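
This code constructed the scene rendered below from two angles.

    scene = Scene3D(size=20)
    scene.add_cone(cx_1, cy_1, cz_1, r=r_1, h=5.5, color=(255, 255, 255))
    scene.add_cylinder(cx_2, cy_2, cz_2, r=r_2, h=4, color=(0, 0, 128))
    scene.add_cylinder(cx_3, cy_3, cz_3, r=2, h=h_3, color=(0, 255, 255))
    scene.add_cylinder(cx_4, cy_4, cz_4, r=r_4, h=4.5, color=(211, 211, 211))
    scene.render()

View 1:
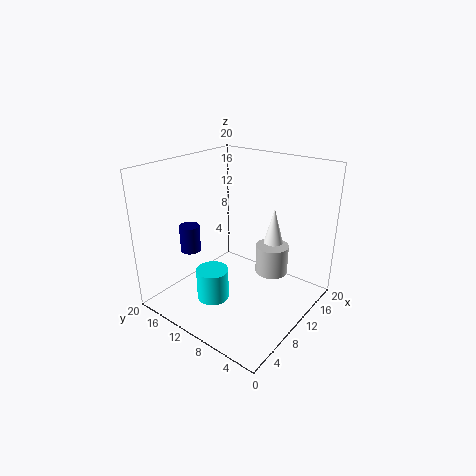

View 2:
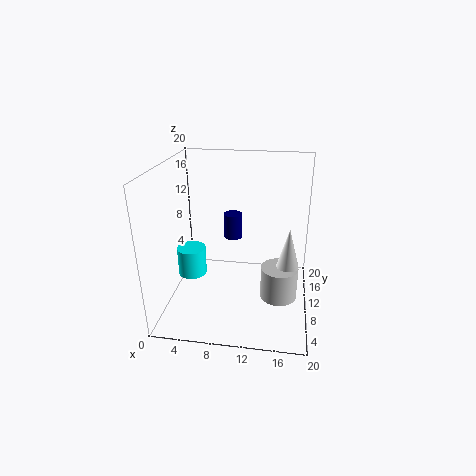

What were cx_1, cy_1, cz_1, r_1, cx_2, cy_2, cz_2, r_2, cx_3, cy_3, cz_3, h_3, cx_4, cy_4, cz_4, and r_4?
cx_1 = 17
cy_1 = 8.5
cz_1 = 7
r_1 = 1.5
cx_2 = 8
cy_2 = 17.5
cz_2 = 6.5
r_2 = 1.5
cx_3 = 3.5
cy_3 = 9
cz_3 = 4.5
h_3 = 4
cx_4 = 16
cy_4 = 8
cz_4 = 2.5
r_4 = 2.5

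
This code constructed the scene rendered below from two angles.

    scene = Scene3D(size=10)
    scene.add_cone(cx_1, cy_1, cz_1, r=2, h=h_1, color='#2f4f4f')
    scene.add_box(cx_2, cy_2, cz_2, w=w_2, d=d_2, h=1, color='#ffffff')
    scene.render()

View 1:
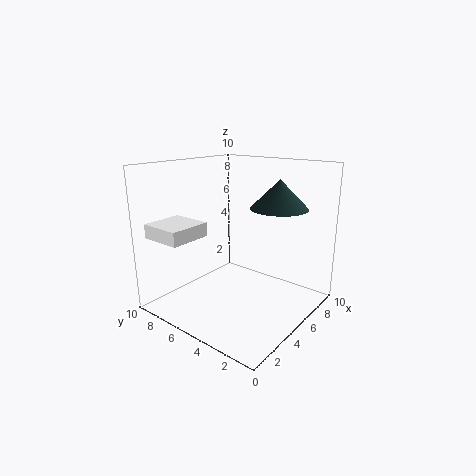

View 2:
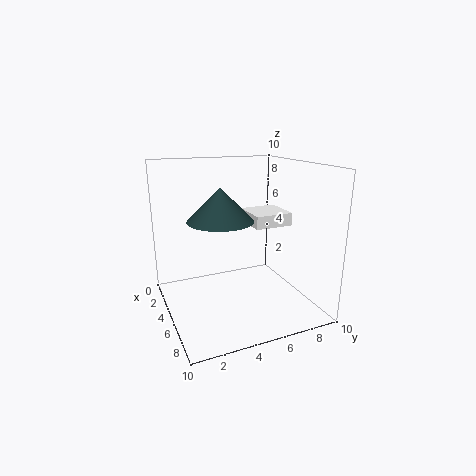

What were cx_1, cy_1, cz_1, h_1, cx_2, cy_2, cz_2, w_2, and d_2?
cx_1 = 7
cy_1 = 3
cz_1 = 7
h_1 = 2
cx_2 = 1
cy_2 = 7
cz_2 = 5
w_2 = 3
d_2 = 3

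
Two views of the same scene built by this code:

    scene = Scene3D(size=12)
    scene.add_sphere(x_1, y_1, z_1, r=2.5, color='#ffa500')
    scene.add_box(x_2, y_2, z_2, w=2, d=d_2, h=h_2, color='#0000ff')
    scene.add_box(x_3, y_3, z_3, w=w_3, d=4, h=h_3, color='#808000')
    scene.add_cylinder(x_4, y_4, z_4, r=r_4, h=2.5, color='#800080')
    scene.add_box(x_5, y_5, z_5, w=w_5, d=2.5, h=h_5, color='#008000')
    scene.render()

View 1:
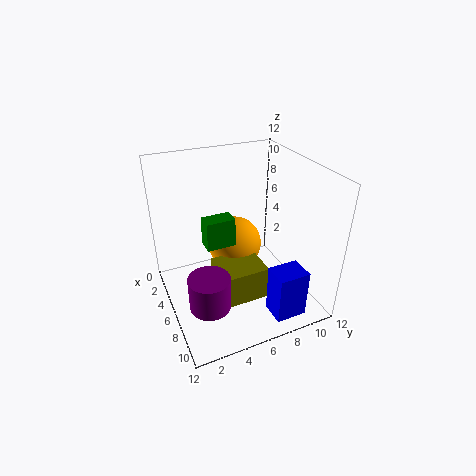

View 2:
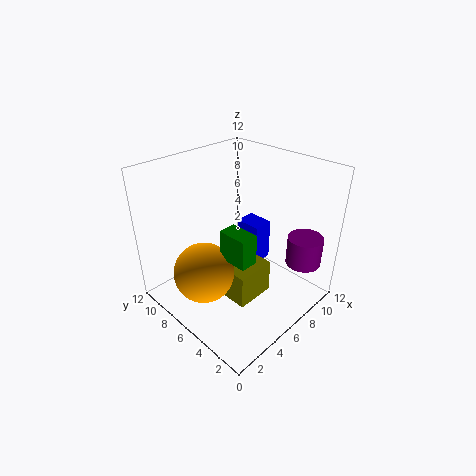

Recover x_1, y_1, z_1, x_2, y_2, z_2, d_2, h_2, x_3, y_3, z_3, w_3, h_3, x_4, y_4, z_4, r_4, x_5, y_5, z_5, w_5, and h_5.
x_1 = 3; y_1 = 7; z_1 = 3.5; x_2 = 9.5; y_2 = 7; z_2 = 1; d_2 = 2.5; h_2 = 4; x_3 = 4.5; y_3 = 4; z_3 = 0.5; w_3 = 3.5; h_3 = 3; x_4 = 10; y_4 = 2; z_4 = 3.5; r_4 = 1.5; x_5 = 4; y_5 = 3.5; z_5 = 5; w_5 = 1.5; h_5 = 2.5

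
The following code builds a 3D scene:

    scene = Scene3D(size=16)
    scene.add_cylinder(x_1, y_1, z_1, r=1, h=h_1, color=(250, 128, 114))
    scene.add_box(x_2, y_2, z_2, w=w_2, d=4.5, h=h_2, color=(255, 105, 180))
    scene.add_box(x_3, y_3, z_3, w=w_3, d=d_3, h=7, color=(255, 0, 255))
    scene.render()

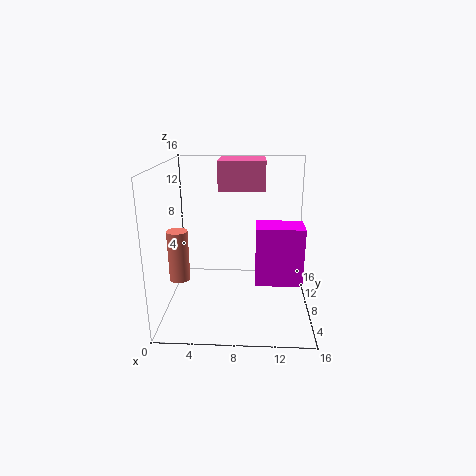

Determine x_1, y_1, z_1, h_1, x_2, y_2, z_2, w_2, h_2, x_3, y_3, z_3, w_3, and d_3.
x_1 = 2.5; y_1 = 3; z_1 = 5.5; h_1 = 5; x_2 = 5.5; y_2 = 11; z_2 = 12.5; w_2 = 5.5; h_2 = 3.5; x_3 = 10; y_3 = 8; z_3 = 2; w_3 = 5.5; d_3 = 3.5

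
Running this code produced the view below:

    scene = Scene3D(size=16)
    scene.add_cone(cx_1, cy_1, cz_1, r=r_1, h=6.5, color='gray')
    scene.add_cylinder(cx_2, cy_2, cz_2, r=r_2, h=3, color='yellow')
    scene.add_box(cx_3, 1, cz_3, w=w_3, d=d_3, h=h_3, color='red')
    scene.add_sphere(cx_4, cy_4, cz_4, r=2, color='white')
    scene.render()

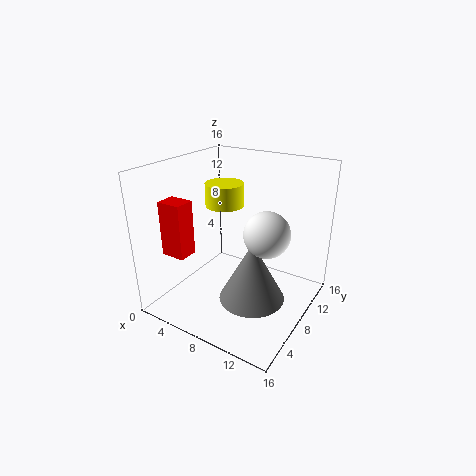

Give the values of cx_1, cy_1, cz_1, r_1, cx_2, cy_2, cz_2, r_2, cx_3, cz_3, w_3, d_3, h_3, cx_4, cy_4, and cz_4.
cx_1 = 11, cy_1 = 6, cz_1 = 2.5, r_1 = 3.5, cx_2 = 2.5, cy_2 = 13.5, cz_2 = 9, r_2 = 2.5, cx_3 = 3.5, cz_3 = 8, w_3 = 2.5, d_3 = 2, h_3 = 5.5, cx_4 = 14, cy_4 = 3, cz_4 = 12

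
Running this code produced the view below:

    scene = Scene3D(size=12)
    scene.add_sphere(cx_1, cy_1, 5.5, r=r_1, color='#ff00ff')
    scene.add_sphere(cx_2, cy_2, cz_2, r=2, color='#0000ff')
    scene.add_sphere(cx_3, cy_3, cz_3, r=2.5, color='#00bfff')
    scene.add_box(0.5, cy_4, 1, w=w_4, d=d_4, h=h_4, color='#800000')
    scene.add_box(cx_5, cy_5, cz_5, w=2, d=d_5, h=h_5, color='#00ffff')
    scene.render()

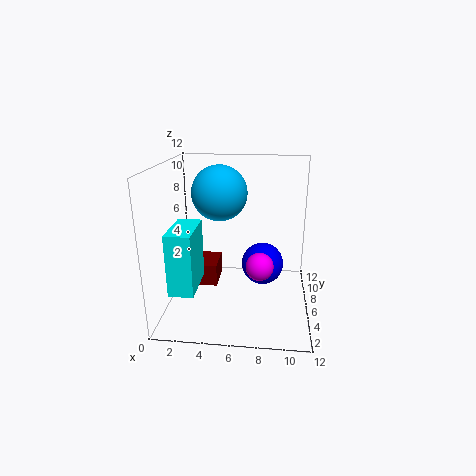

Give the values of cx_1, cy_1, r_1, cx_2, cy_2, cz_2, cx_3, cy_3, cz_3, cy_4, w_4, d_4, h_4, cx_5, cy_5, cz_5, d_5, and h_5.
cx_1 = 8
cy_1 = 2
r_1 = 1
cx_2 = 8
cy_2 = 9.5
cz_2 = 2
cx_3 = 4
cy_3 = 9
cz_3 = 9
cy_4 = 6.5
w_4 = 3.5
d_4 = 3
h_4 = 2
cx_5 = 1
cy_5 = 2
cz_5 = 2.5
d_5 = 4
h_5 = 5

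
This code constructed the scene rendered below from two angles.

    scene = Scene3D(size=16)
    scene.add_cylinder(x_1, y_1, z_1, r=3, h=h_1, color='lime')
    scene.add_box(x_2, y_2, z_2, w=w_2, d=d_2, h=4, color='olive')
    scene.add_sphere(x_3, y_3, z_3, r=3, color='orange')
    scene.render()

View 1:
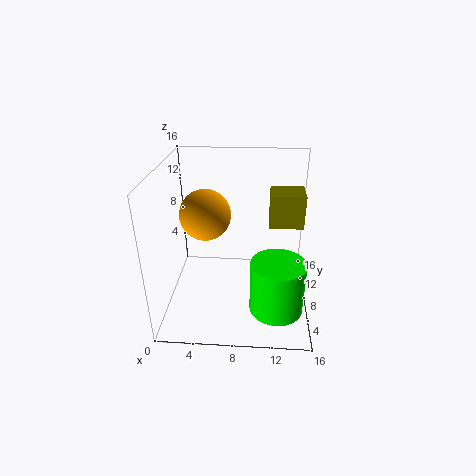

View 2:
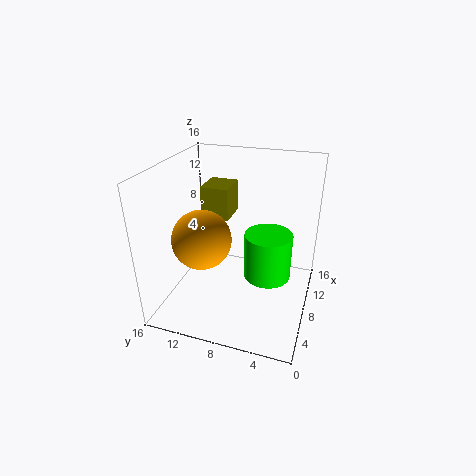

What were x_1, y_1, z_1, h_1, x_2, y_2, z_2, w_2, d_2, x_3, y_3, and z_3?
x_1 = 12.5, y_1 = 5.5, z_1 = 0.5, h_1 = 6, x_2 = 11.5, y_2 = 10.5, z_2 = 8, w_2 = 4, d_2 = 3.5, x_3 = 4, y_3 = 10.5, z_3 = 9.5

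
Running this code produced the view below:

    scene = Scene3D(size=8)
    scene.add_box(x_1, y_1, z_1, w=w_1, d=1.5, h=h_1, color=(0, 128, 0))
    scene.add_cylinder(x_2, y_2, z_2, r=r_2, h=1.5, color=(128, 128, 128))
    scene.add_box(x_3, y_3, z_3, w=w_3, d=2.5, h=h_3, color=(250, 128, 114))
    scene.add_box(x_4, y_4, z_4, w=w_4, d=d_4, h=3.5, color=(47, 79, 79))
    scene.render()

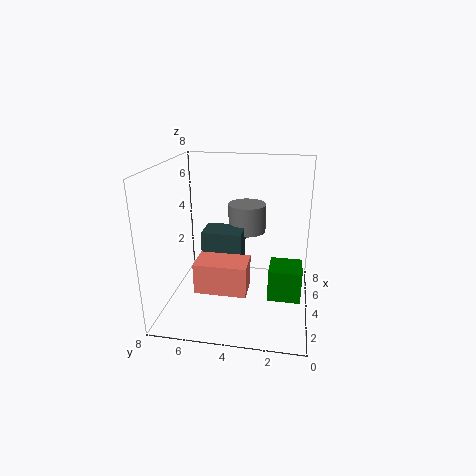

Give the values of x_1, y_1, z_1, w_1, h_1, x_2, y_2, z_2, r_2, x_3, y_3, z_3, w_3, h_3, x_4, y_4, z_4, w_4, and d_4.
x_1 = 0.5, y_1 = 0.5, z_1 = 2.5, w_1 = 1.5, h_1 = 1.5, x_2 = 4, y_2 = 3.5, z_2 = 4.5, r_2 = 1, x_3 = 0.5, y_3 = 3, z_3 = 2.5, w_3 = 1.5, h_3 = 1.5, x_4 = 2, y_4 = 3.5, z_4 = 1.5, w_4 = 1.5, d_4 = 2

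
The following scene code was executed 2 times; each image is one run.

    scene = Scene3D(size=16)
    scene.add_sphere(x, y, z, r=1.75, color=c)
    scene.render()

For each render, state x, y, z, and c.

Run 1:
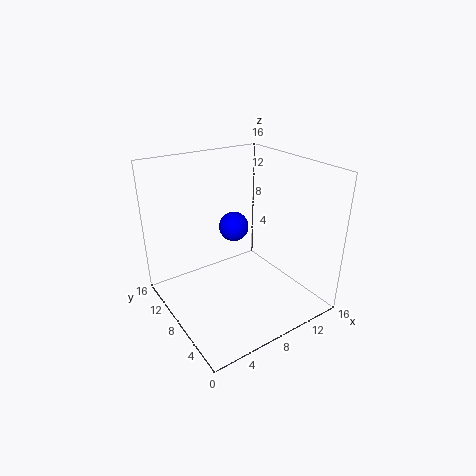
x = 9.25
y = 10.75
z = 8
c = 'blue'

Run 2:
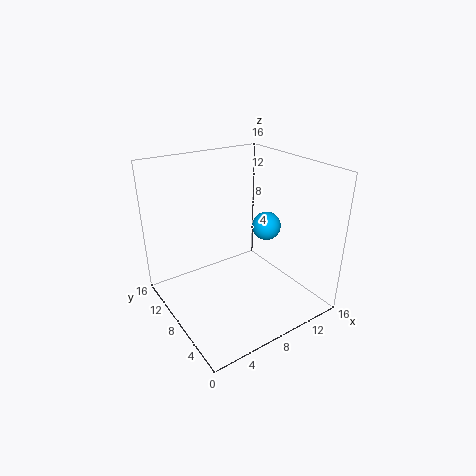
x = 13.25
y = 9.5
z = 7.5
c = 'deepskyblue'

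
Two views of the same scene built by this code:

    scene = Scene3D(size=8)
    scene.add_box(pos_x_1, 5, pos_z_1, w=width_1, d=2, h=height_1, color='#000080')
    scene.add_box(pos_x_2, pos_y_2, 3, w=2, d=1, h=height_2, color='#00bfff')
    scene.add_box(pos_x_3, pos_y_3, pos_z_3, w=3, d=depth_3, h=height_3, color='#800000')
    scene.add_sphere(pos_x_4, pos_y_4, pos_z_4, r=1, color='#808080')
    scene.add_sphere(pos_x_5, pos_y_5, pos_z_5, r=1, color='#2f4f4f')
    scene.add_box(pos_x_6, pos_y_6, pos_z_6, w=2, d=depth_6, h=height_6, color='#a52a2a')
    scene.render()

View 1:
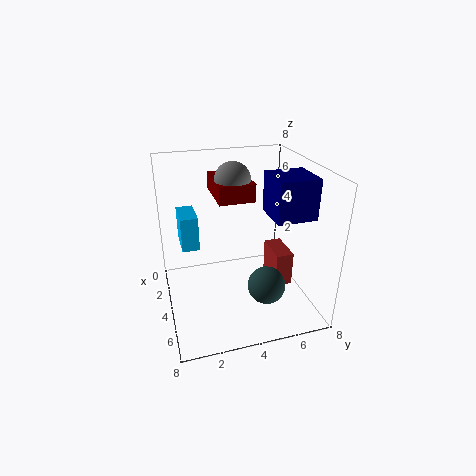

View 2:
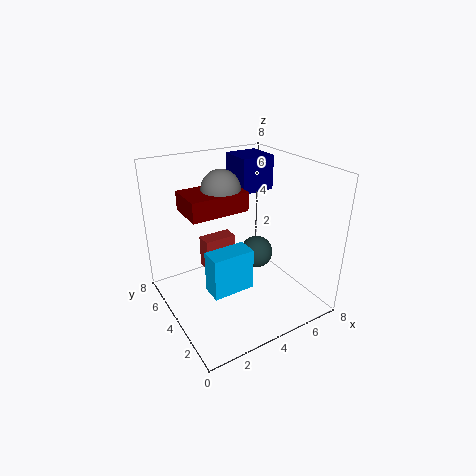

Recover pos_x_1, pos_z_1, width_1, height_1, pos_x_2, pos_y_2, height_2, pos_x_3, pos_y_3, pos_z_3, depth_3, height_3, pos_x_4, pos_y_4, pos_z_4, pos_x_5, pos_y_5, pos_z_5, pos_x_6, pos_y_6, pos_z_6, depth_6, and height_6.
pos_x_1 = 5, pos_z_1 = 6, width_1 = 2, height_1 = 2, pos_x_2 = 1, pos_y_2 = 1, height_2 = 2, pos_x_3 = 1, pos_y_3 = 3, pos_z_3 = 6, depth_3 = 2, height_3 = 1, pos_x_4 = 3, pos_y_4 = 4, pos_z_4 = 7, pos_x_5 = 6, pos_y_5 = 5, pos_z_5 = 2, pos_x_6 = 3, pos_y_6 = 6, pos_z_6 = 1, depth_6 = 1, height_6 = 2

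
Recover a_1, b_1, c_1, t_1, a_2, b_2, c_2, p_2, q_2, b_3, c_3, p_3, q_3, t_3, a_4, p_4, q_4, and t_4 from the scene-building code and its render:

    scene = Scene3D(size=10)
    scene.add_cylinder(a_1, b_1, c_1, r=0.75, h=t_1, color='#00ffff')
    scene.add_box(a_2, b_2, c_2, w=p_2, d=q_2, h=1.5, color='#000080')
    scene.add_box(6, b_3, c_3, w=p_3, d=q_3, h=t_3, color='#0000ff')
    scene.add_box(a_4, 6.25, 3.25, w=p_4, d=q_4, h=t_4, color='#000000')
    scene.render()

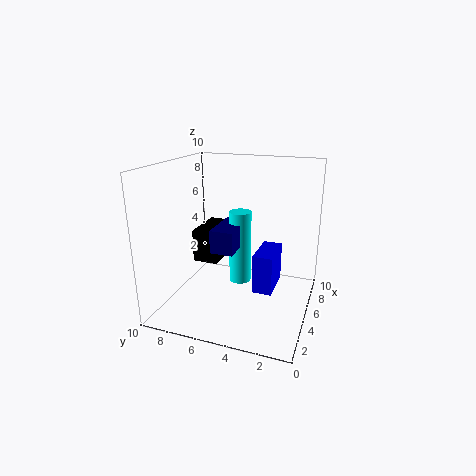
a_1 = 4.75; b_1 = 4.75; c_1 = 2; t_1 = 5; a_2 = 2.5; b_2 = 4.5; c_2 = 4.75; p_2 = 3; q_2 = 1.5; b_3 = 2.75; c_3 = 0.25; p_3 = 3.25; q_3 = 1.5; t_3 = 3; a_4 = 4; p_4 = 3.25; q_4 = 1.75; t_4 = 2.25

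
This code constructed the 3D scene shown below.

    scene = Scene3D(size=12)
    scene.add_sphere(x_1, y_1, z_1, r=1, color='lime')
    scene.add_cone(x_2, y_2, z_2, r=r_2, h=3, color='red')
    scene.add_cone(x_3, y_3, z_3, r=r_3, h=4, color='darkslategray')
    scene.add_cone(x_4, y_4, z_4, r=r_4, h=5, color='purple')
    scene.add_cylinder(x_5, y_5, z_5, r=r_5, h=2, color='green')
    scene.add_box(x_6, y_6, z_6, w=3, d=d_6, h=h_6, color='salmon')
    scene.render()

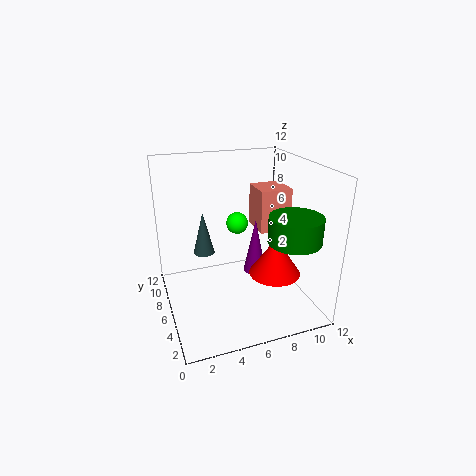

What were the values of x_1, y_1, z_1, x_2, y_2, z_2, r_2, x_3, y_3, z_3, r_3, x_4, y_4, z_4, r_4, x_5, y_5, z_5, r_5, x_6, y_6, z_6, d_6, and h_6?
x_1 = 7; y_1 = 9; z_1 = 6; x_2 = 8; y_2 = 3; z_2 = 4; r_2 = 2; x_3 = 4; y_3 = 10; z_3 = 3; r_3 = 1; x_4 = 8; y_4 = 7; z_4 = 2; r_4 = 1; x_5 = 9; y_5 = 2; z_5 = 7; r_5 = 2; x_6 = 9; y_6 = 8; z_6 = 5; d_6 = 3; h_6 = 4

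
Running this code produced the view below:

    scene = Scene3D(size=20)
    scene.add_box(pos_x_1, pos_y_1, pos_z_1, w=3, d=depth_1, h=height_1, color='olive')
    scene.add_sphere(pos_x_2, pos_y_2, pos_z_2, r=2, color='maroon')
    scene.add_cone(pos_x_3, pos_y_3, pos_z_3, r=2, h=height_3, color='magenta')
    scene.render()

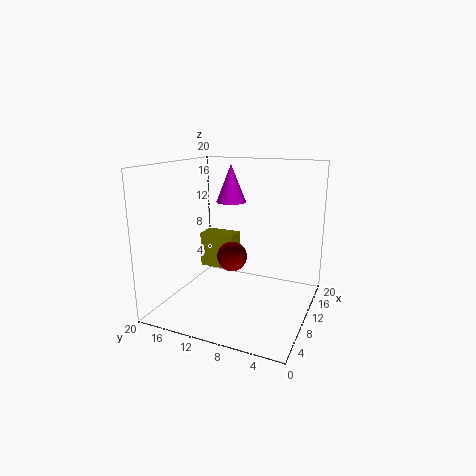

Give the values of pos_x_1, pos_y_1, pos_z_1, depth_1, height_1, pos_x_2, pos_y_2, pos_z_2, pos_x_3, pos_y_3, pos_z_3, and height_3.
pos_x_1 = 10, pos_y_1 = 11, pos_z_1 = 5, depth_1 = 5, height_1 = 5, pos_x_2 = 8, pos_y_2 = 10, pos_z_2 = 8, pos_x_3 = 10, pos_y_3 = 11, pos_z_3 = 15, height_3 = 5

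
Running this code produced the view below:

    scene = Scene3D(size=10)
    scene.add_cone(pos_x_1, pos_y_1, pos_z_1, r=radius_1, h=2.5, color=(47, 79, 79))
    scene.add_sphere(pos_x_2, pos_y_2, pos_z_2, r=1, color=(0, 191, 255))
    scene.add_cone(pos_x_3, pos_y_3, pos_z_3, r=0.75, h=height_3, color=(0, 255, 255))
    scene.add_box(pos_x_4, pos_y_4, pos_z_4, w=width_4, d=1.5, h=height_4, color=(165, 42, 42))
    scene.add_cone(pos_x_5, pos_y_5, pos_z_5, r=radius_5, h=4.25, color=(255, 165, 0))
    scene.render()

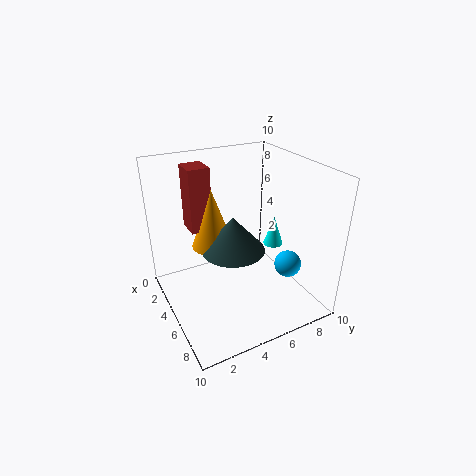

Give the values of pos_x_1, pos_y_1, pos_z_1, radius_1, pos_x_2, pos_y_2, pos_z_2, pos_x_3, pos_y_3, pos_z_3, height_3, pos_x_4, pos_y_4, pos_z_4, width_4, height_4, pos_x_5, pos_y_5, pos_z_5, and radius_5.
pos_x_1 = 4.75, pos_y_1 = 4.75, pos_z_1 = 4, radius_1 = 2.25, pos_x_2 = 6, pos_y_2 = 8.75, pos_z_2 = 2.25, pos_x_3 = 4.25, pos_y_3 = 8.5, pos_z_3 = 3.25, height_3 = 2.25, pos_x_4 = 1.75, pos_y_4 = 2.25, pos_z_4 = 5.25, width_4 = 1.75, height_4 = 4.5, pos_x_5 = 3.5, pos_y_5 = 3.75, pos_z_5 = 4, radius_5 = 1.5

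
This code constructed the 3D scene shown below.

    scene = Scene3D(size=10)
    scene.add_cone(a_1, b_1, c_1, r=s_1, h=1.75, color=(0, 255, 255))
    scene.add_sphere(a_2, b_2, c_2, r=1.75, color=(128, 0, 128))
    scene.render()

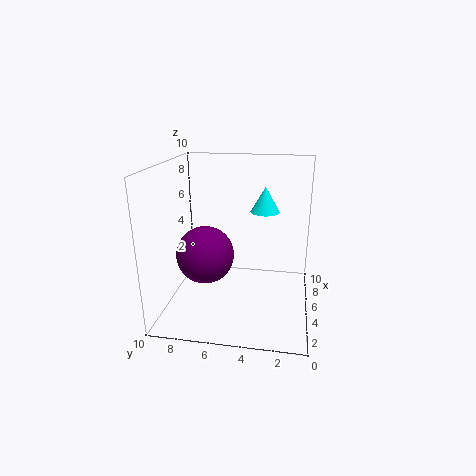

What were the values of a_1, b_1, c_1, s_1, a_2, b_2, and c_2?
a_1 = 5.75; b_1 = 3.25; c_1 = 6.75; s_1 = 1; a_2 = 2; b_2 = 6.5; c_2 = 5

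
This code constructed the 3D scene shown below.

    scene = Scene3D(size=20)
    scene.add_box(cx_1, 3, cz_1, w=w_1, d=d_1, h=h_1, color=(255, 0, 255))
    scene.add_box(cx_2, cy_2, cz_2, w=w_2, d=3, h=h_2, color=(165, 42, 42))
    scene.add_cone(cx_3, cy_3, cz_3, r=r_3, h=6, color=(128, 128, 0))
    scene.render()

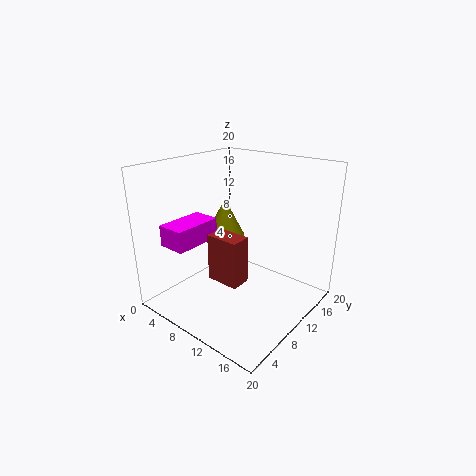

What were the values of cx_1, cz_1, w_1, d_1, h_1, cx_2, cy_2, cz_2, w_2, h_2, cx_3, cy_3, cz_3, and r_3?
cx_1 = 2
cz_1 = 9
w_1 = 4
d_1 = 7
h_1 = 3
cx_2 = 6
cy_2 = 8
cz_2 = 3
w_2 = 5
h_2 = 7
cx_3 = 5
cy_3 = 13
cz_3 = 8
r_3 = 3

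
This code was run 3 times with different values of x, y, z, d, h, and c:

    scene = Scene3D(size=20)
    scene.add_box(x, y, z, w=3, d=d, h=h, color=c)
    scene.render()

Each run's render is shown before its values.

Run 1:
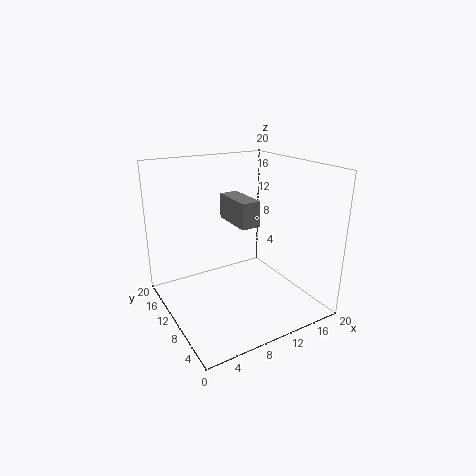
x = 12
y = 12
z = 10
d = 7
h = 4
c = 'gray'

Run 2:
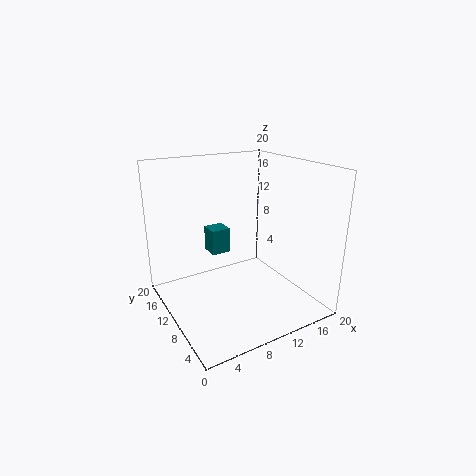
x = 9
y = 16
z = 5
d = 3
h = 4
c = 'teal'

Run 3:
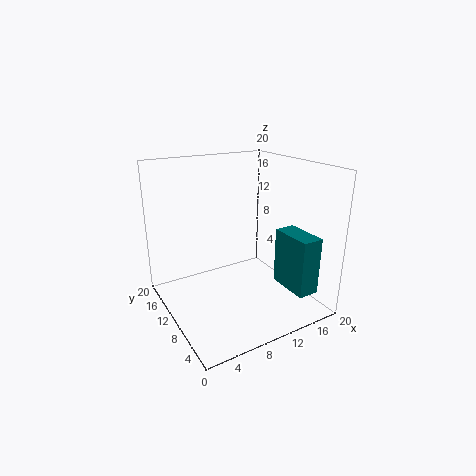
x = 15
y = 2
z = 3
d = 6
h = 8
c = 'teal'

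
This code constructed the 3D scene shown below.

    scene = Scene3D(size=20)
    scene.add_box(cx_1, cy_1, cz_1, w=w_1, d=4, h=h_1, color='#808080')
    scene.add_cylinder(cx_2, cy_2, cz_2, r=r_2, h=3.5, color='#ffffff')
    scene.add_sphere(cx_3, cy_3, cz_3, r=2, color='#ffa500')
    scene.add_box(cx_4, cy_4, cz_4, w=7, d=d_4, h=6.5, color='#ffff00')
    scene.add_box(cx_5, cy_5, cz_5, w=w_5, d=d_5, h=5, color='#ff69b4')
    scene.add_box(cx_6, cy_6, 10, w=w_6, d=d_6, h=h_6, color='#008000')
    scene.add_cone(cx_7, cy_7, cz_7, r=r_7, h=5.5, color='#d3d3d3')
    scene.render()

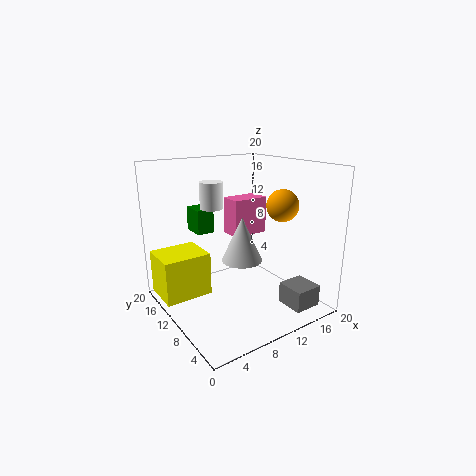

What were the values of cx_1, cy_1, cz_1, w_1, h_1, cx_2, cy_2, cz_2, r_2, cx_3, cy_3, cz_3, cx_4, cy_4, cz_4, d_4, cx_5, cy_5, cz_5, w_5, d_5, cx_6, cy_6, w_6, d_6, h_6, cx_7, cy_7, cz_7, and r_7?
cx_1 = 14.5
cy_1 = 2
cz_1 = 0.5
w_1 = 4
h_1 = 3
cx_2 = 6.5
cy_2 = 11
cz_2 = 14.5
r_2 = 1.5
cx_3 = 12.5
cy_3 = 4
cz_3 = 15.5
cx_4 = 0.5
cy_4 = 13.5
cz_4 = 0.5
d_4 = 6
cx_5 = 9
cy_5 = 9
cz_5 = 10.5
w_5 = 5
d_5 = 3
cx_6 = 6
cy_6 = 14
w_6 = 2.5
d_6 = 3.5
h_6 = 3.5
cx_7 = 7.5
cy_7 = 5.5
cz_7 = 9
r_7 = 2.5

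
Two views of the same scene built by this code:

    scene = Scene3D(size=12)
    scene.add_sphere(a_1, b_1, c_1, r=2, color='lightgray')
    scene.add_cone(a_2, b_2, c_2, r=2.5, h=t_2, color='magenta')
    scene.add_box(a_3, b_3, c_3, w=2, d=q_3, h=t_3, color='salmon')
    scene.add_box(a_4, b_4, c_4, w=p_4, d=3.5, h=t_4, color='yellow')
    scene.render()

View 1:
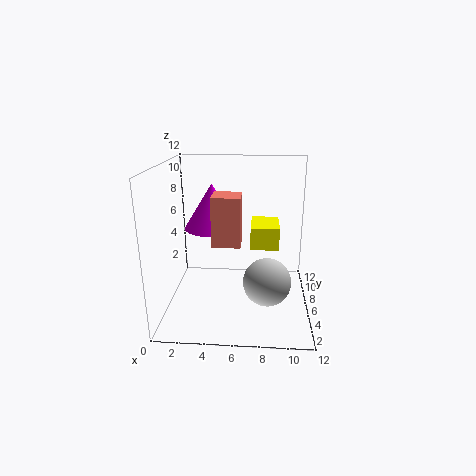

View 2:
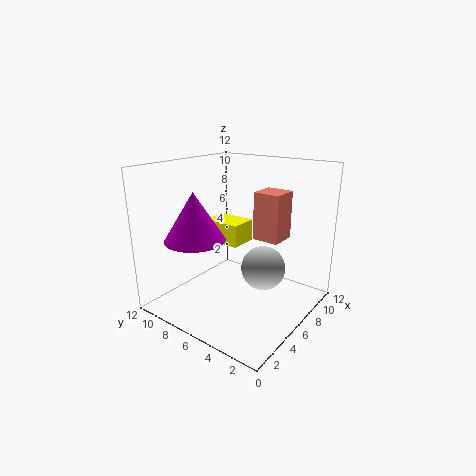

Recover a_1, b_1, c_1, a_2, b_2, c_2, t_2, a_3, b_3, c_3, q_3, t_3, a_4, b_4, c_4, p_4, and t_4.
a_1 = 8.5; b_1 = 5; c_1 = 2.5; a_2 = 3.5; b_2 = 8.5; c_2 = 6; t_2 = 4; a_3 = 4.5; b_3 = 1.5; c_3 = 7; q_3 = 2; t_3 = 3.5; a_4 = 7; b_4 = 7; c_4 = 4.5; p_4 = 2.5; t_4 = 2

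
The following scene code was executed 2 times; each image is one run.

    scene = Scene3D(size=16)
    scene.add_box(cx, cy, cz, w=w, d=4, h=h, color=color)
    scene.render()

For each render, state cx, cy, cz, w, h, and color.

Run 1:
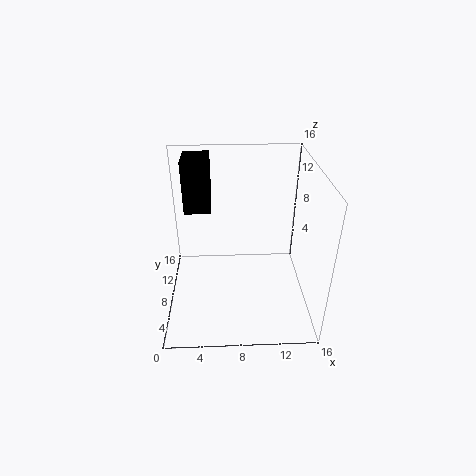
cx = 2
cy = 10
cz = 10
w = 3
h = 6
color = 'black'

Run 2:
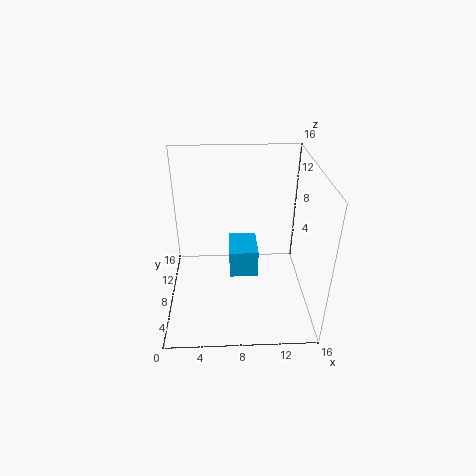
cx = 7
cy = 5
cz = 5
w = 3
h = 3
color = 'deepskyblue'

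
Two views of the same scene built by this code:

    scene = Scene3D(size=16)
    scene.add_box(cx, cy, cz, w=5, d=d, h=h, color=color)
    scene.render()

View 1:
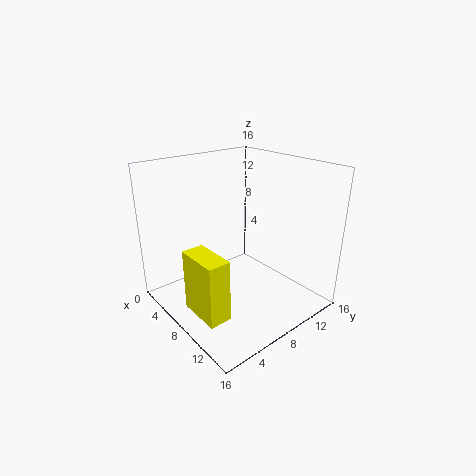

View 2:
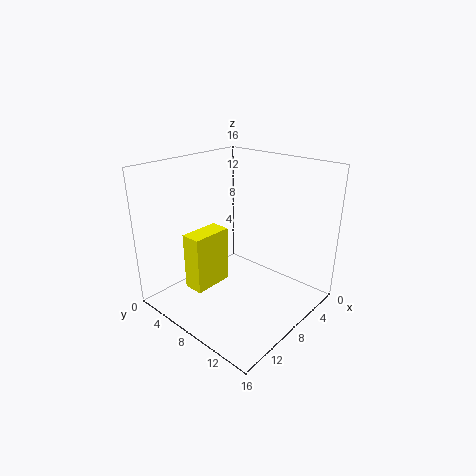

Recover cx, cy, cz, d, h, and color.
cx = 6, cy = 2, cz = 0.5, d = 2.5, h = 7, color = 'yellow'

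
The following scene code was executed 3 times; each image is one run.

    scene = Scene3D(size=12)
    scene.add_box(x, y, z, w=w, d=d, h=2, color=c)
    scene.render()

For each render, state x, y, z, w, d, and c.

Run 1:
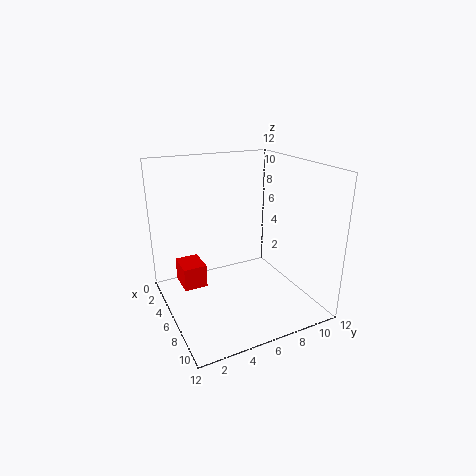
x = 2.5
y = 1.5
z = 1.5
w = 2.5
d = 2
c = 'red'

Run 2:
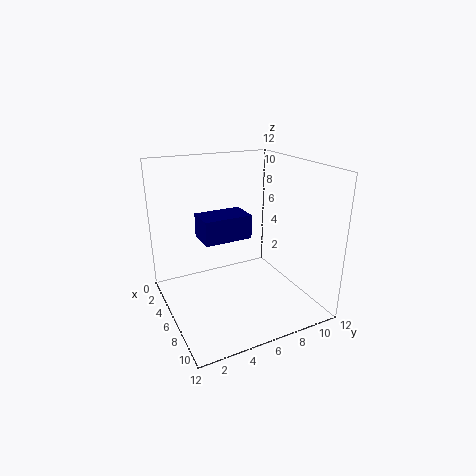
x = 4
y = 3
z = 6
w = 2.5
d = 4
c = 'navy'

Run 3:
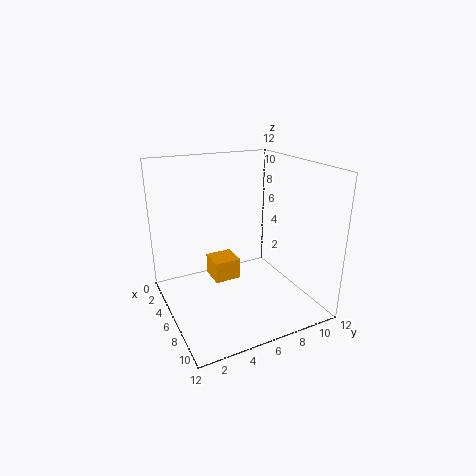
x = 1
y = 5
z = 0.5
w = 2.5
d = 2.5
c = 'orange'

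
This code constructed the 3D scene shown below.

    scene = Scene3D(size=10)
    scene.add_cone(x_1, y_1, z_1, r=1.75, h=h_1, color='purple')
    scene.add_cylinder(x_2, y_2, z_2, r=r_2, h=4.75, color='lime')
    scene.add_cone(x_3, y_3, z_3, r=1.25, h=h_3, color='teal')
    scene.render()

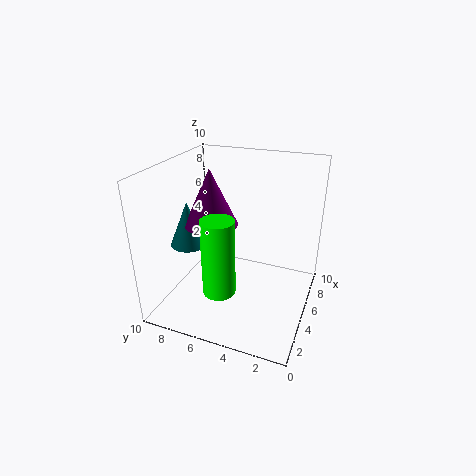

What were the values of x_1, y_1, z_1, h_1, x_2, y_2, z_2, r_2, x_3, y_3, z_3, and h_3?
x_1 = 4; y_1 = 6.5; z_1 = 6.25; h_1 = 3.75; x_2 = 1.25; y_2 = 4.75; z_2 = 3.25; r_2 = 1; x_3 = 3.5; y_3 = 8; z_3 = 4.75; h_3 = 3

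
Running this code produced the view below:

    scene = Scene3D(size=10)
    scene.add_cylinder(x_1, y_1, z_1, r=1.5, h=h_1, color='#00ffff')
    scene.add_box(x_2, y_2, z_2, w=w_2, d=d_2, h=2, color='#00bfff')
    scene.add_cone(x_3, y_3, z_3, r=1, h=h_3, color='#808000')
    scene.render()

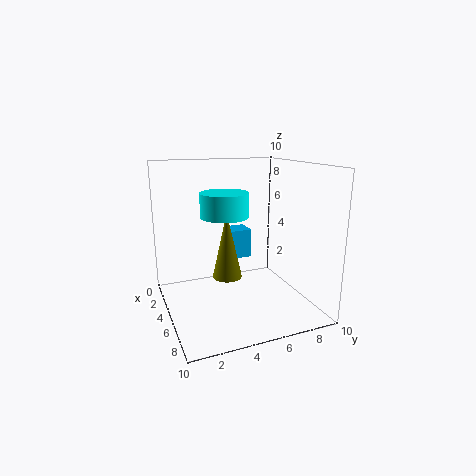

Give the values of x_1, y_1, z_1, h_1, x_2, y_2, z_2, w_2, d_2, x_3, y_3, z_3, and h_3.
x_1 = 6.5
y_1 = 3.5
z_1 = 7
h_1 = 1.5
x_2 = 3.5
y_2 = 4.5
z_2 = 3.5
w_2 = 1.5
d_2 = 1.5
x_3 = 5.5
y_3 = 4
z_3 = 2.5
h_3 = 4.5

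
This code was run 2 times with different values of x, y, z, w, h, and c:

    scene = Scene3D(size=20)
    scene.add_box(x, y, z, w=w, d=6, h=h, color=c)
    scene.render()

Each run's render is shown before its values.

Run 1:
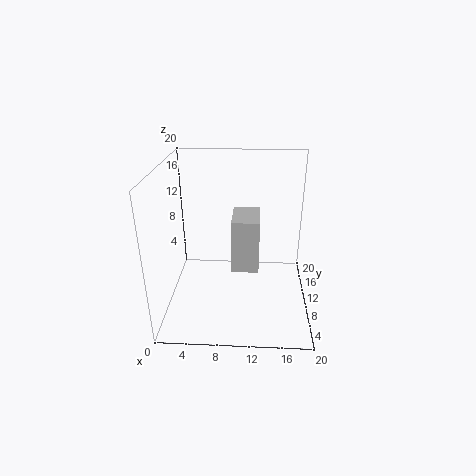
x = 9
y = 10.5
z = 4
w = 4
h = 8
c = 'lightgray'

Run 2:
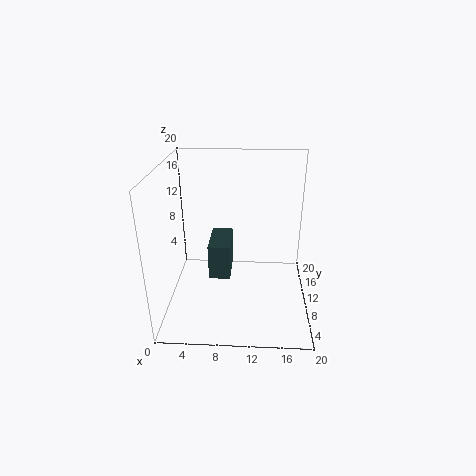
x = 6
y = 8
z = 4.5
w = 3
h = 5
c = 'darkslategray'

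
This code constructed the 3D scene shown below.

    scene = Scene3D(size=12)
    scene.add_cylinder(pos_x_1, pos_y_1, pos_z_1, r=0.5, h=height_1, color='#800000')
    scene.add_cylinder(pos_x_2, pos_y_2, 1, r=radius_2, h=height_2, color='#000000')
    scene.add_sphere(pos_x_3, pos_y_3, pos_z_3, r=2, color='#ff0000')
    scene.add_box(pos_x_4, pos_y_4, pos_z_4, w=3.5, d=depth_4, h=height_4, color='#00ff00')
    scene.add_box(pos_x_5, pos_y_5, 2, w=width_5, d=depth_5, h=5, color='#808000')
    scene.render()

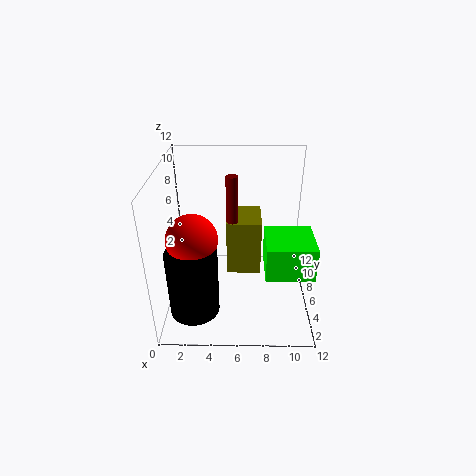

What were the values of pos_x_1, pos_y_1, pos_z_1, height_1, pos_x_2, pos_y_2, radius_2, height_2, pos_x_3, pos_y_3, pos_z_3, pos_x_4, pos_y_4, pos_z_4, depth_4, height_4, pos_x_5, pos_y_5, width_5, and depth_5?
pos_x_1 = 5.5
pos_y_1 = 7
pos_z_1 = 6.5
height_1 = 4.5
pos_x_2 = 2.5
pos_y_2 = 3
radius_2 = 2
height_2 = 5.5
pos_x_3 = 2.5
pos_y_3 = 4
pos_z_3 = 7
pos_x_4 = 8
pos_y_4 = 1
pos_z_4 = 5.5
depth_4 = 3.5
height_4 = 2.5
pos_x_5 = 5
pos_y_5 = 6.5
width_5 = 3
depth_5 = 3.5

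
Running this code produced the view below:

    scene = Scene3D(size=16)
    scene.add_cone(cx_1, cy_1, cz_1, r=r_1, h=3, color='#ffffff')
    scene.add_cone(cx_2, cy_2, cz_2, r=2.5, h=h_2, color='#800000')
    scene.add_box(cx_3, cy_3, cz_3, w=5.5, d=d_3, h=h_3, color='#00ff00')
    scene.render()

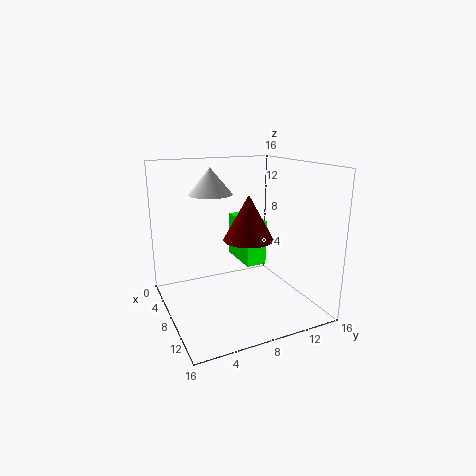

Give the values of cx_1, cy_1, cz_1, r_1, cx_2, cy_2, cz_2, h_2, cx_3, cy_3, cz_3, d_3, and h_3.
cx_1 = 5
cy_1 = 6
cz_1 = 12.5
r_1 = 2.5
cx_2 = 11.5
cy_2 = 7.5
cz_2 = 9
h_2 = 4.5
cx_3 = 1
cy_3 = 10
cz_3 = 3.5
d_3 = 2.5
h_3 = 5.5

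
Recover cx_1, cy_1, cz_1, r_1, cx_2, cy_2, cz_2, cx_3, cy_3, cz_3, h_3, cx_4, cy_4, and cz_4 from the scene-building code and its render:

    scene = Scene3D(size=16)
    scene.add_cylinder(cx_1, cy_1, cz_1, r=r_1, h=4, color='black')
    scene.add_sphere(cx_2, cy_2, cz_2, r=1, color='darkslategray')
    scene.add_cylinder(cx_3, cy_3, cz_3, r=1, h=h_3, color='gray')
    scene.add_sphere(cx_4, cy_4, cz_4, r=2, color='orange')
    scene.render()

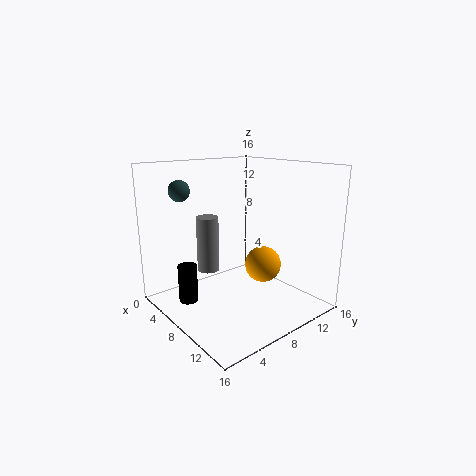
cx_1 = 7; cy_1 = 2; cz_1 = 2; r_1 = 1; cx_2 = 8; cy_2 = 1; cz_2 = 14; cx_3 = 11; cy_3 = 2; cz_3 = 7; h_3 = 5; cx_4 = 10; cy_4 = 10; cz_4 = 5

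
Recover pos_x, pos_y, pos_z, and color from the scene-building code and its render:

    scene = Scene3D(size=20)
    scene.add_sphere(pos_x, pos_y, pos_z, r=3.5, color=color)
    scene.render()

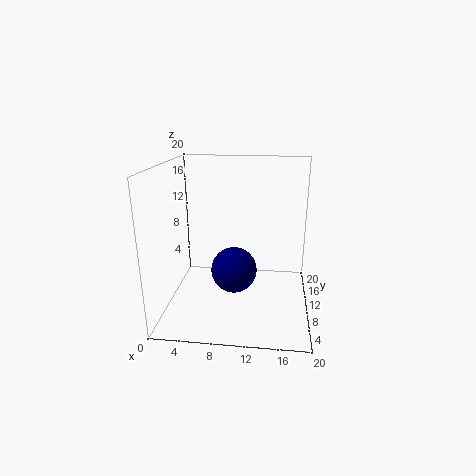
pos_x = 9
pos_y = 13
pos_z = 3.5
color = 'navy'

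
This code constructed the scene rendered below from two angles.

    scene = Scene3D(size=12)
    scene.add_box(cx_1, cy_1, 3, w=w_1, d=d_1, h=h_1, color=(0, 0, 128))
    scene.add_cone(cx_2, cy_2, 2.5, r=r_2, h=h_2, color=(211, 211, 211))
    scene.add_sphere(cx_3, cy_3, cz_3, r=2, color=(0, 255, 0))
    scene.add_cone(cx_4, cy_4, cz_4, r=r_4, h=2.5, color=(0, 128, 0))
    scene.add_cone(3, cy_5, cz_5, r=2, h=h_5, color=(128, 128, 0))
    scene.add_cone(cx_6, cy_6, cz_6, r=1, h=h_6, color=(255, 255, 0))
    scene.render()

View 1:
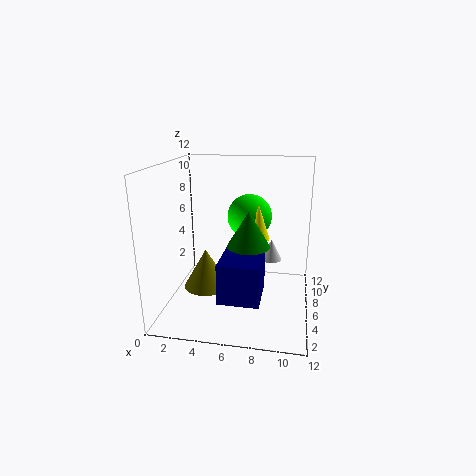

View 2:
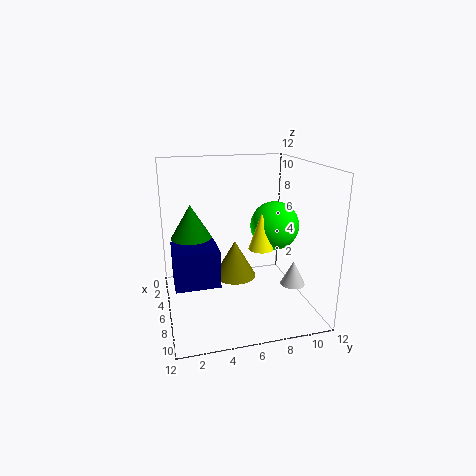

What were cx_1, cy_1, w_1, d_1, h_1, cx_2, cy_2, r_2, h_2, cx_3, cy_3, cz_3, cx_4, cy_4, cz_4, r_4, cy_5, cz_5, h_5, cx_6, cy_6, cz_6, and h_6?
cx_1 = 5.5
cy_1 = 0.5
w_1 = 3
d_1 = 3.5
h_1 = 3
cx_2 = 8.5
cy_2 = 10
r_2 = 1
h_2 = 2
cx_3 = 6.5
cy_3 = 9
cz_3 = 7
cx_4 = 7.5
cy_4 = 2
cz_4 = 7
r_4 = 1.5
cy_5 = 6.5
cz_5 = 1
h_5 = 3.5
cx_6 = 7.5
cy_6 = 7.5
cz_6 = 5.5
h_6 = 3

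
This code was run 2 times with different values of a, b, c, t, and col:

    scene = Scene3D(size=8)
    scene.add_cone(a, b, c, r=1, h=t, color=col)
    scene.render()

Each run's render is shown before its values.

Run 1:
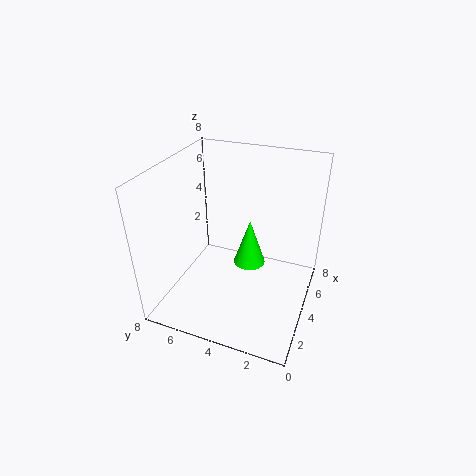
a = 6; b = 4; c = 1; t = 3; col = 'lime'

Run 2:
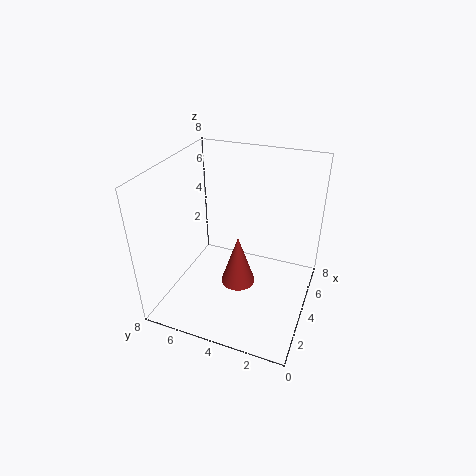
a = 4; b = 4; c = 1; t = 3; col = 'brown'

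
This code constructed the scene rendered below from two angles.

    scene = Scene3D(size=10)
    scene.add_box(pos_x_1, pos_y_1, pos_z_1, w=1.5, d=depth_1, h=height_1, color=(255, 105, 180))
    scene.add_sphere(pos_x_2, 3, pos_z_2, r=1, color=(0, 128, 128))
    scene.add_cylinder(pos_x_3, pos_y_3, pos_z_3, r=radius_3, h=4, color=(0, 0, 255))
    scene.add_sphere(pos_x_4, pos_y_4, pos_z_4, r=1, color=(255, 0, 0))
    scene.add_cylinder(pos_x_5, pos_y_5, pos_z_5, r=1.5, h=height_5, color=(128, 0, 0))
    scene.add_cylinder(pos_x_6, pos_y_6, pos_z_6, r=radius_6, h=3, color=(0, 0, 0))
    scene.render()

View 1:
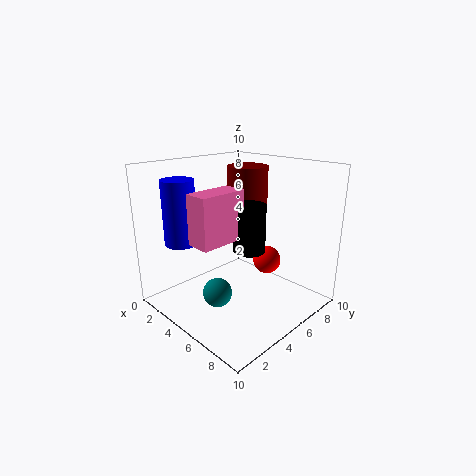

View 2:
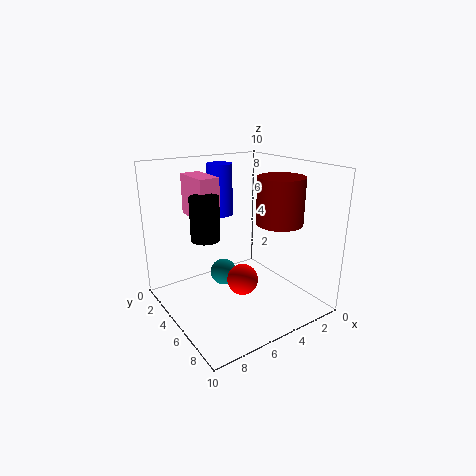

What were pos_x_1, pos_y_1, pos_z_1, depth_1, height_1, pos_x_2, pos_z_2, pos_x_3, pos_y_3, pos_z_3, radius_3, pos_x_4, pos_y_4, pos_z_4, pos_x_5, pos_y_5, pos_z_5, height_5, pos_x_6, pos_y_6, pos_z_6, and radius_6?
pos_x_1 = 5.5, pos_y_1 = 0.5, pos_z_1 = 6, depth_1 = 3, height_1 = 3, pos_x_2 = 5, pos_z_2 = 1.5, pos_x_3 = 4, pos_y_3 = 1, pos_z_3 = 5.5, radius_3 = 1, pos_x_4 = 6, pos_y_4 = 7, pos_z_4 = 3, pos_x_5 = 3.5, pos_y_5 = 7.5, pos_z_5 = 6.5, height_5 = 3, pos_x_6 = 7, pos_y_6 = 4, pos_z_6 = 5, radius_6 = 1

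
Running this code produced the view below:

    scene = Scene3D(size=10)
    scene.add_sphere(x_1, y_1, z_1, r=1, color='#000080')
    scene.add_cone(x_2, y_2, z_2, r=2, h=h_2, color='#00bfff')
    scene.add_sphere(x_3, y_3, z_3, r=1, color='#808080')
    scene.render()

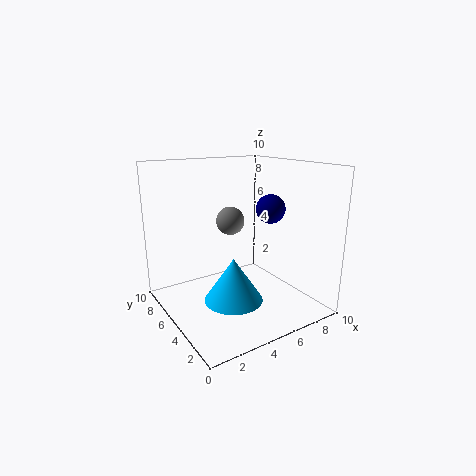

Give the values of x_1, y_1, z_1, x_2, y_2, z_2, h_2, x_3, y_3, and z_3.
x_1 = 7, y_1 = 4, z_1 = 7, x_2 = 4, y_2 = 4, z_2 = 1, h_2 = 3, x_3 = 5, y_3 = 6, z_3 = 6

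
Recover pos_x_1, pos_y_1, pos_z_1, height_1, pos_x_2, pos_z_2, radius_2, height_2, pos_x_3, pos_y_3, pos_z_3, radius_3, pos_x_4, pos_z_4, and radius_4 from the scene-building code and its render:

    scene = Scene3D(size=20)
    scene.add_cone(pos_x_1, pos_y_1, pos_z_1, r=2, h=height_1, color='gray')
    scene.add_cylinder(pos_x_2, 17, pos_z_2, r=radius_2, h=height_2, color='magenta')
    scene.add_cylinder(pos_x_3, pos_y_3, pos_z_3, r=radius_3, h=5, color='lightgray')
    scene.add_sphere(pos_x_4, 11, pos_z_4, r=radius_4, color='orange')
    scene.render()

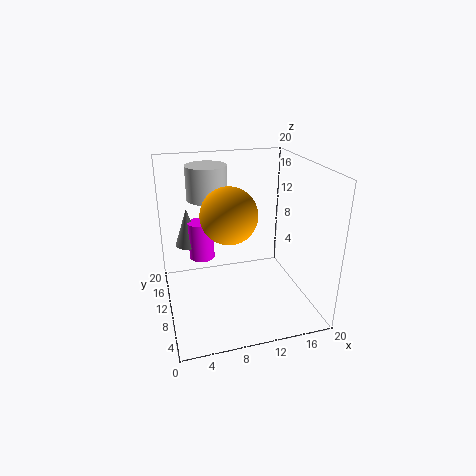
pos_x_1 = 4
pos_y_1 = 18
pos_z_1 = 6
height_1 = 6
pos_x_2 = 6
pos_z_2 = 4
radius_2 = 2
height_2 = 6
pos_x_3 = 7
pos_y_3 = 16
pos_z_3 = 14
radius_3 = 3
pos_x_4 = 9
pos_z_4 = 13
radius_4 = 4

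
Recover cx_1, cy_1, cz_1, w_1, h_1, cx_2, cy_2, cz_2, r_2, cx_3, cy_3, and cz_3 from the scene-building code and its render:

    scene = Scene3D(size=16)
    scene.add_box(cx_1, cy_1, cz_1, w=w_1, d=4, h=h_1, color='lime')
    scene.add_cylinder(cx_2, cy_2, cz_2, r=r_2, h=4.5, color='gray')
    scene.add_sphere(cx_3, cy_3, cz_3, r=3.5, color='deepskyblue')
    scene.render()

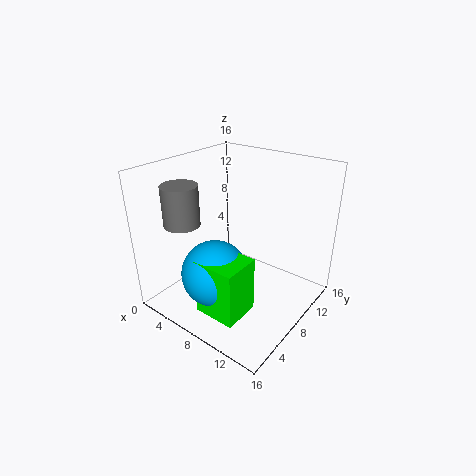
cx_1 = 7.5; cy_1 = 1.5; cz_1 = 2; w_1 = 4.5; h_1 = 6; cx_2 = 3; cy_2 = 4.5; cz_2 = 9.5; r_2 = 2; cx_3 = 8; cy_3 = 4; cz_3 = 5.5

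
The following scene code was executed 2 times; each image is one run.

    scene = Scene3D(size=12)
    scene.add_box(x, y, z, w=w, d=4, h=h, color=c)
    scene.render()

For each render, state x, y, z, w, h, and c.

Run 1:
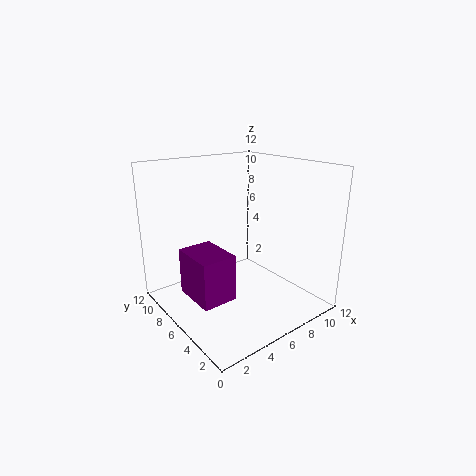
x = 2, y = 5, z = 1, w = 3, h = 4, c = 'purple'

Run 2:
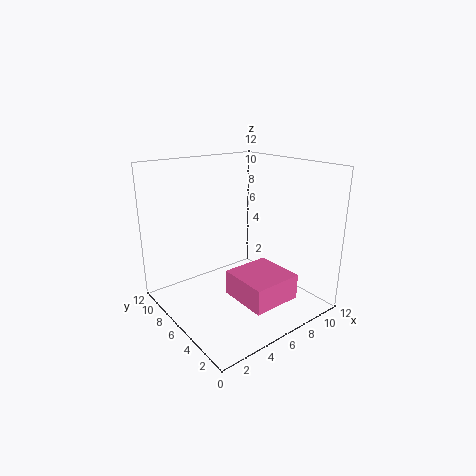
x = 4, y = 1, z = 2, w = 4, h = 2, c = 'hotpink'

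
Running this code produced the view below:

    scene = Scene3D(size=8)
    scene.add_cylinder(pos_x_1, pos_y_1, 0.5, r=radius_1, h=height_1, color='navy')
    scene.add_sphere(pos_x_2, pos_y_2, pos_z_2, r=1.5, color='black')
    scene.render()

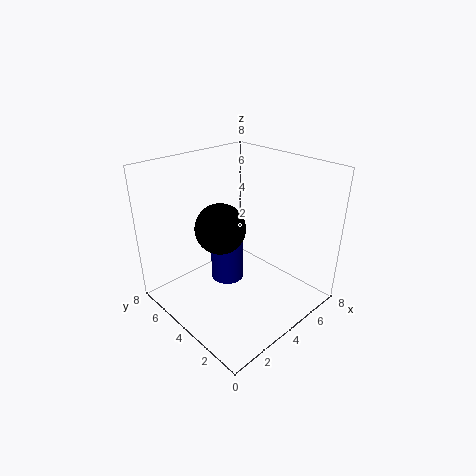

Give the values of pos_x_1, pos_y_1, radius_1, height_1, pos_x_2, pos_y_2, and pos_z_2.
pos_x_1 = 4.5
pos_y_1 = 5.5
radius_1 = 1
height_1 = 3
pos_x_2 = 4
pos_y_2 = 5.5
pos_z_2 = 4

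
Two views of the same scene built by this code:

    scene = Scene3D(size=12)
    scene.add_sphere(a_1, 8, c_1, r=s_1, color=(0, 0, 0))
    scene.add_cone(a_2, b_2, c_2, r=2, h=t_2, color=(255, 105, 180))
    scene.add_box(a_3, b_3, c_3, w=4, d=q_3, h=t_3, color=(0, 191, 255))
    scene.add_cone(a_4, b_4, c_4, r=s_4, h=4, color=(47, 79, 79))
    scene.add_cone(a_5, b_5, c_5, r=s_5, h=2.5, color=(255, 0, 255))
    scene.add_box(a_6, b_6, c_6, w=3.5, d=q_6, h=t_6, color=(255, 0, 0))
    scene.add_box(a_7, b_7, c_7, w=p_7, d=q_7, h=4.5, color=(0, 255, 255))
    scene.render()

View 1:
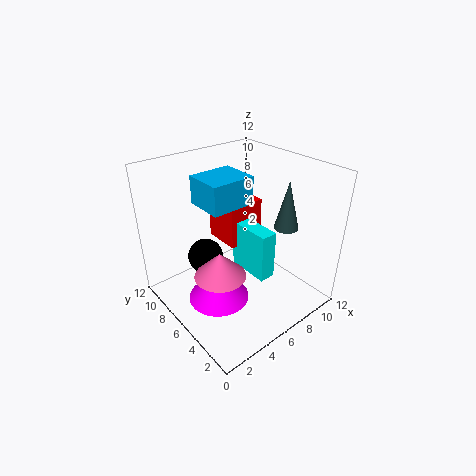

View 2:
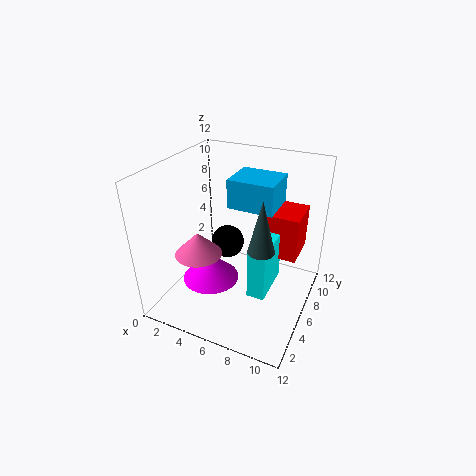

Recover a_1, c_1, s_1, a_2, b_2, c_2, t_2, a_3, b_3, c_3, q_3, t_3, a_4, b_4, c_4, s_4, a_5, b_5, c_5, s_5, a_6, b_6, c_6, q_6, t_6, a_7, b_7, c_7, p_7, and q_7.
a_1 = 4, c_1 = 4, s_1 = 1.5, a_2 = 3, b_2 = 4.5, c_2 = 4.5, t_2 = 2, a_3 = 4.5, b_3 = 7, c_3 = 8, q_3 = 3.5, t_3 = 2.5, a_4 = 9, b_4 = 3.5, c_4 = 7, s_4 = 1, a_5 = 3.5, b_5 = 5.5, c_5 = 1.5, s_5 = 2.5, a_6 = 7, b_6 = 8, c_6 = 3.5, q_6 = 3.5, t_6 = 4, a_7 = 7.5, b_7 = 4.5, c_7 = 1.5, p_7 = 1.5, q_7 = 4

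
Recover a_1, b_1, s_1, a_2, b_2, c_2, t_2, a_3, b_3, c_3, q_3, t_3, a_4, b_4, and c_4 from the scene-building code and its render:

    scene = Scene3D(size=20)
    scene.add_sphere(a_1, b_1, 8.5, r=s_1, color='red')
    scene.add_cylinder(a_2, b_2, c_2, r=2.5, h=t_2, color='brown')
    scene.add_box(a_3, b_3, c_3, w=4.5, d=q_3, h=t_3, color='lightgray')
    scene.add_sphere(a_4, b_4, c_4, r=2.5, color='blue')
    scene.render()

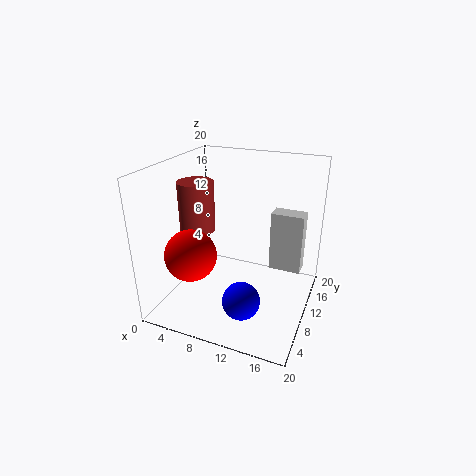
a_1 = 5, b_1 = 5.5, s_1 = 3.5, a_2 = 4, b_2 = 9.5, c_2 = 10.5, t_2 = 7, a_3 = 14, b_3 = 12, c_3 = 5, q_3 = 2.5, t_3 = 8.5, a_4 = 12.5, b_4 = 5, c_4 = 3.5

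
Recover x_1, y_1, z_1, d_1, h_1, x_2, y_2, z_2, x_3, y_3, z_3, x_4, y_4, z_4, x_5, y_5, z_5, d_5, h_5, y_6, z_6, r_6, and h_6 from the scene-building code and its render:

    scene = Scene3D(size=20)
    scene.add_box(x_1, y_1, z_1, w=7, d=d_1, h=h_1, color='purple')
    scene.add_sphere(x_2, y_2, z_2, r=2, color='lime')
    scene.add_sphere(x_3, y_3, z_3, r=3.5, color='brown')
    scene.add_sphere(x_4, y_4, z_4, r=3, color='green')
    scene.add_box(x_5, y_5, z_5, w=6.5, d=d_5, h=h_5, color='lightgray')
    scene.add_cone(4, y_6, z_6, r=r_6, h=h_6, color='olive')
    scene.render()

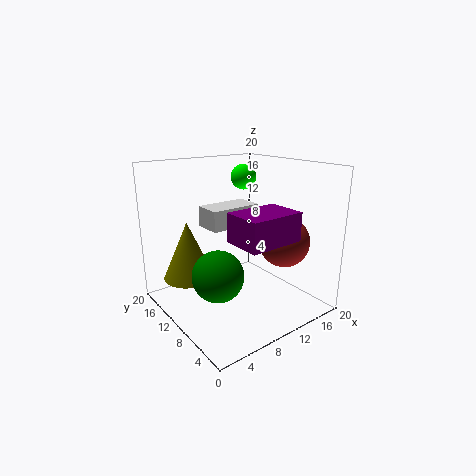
x_1 = 5, y_1 = 0.5, z_1 = 12, d_1 = 5, h_1 = 3.5, x_2 = 16, y_2 = 16.5, z_2 = 17, x_3 = 15, y_3 = 6, z_3 = 9.5, x_4 = 3, y_4 = 4.5, z_4 = 8.5, x_5 = 4, y_5 = 6.5, z_5 = 13, d_5 = 3.5, h_5 = 2.5, y_6 = 13.5, z_6 = 4.5, r_6 = 3.5, h_6 = 8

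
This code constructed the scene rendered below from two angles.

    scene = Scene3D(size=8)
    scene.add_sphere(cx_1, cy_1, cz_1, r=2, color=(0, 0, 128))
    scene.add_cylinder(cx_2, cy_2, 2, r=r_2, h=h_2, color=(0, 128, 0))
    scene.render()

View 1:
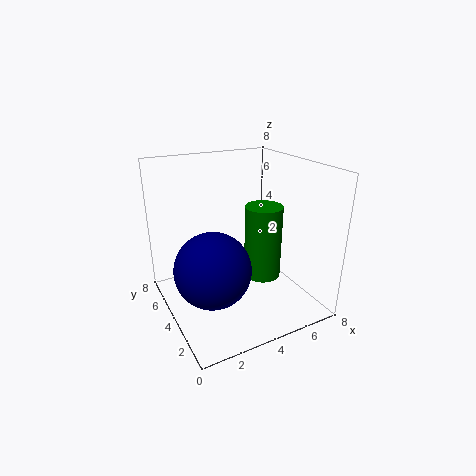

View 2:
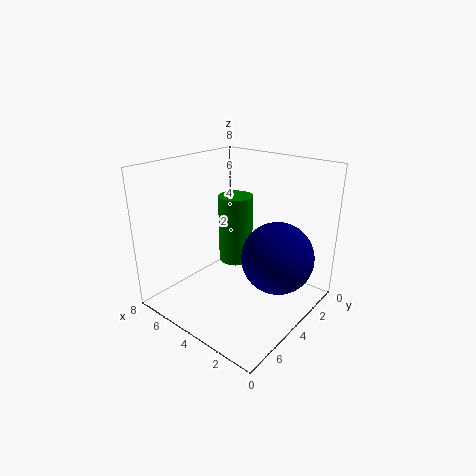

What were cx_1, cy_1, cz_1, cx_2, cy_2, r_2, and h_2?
cx_1 = 2; cy_1 = 3; cz_1 = 3; cx_2 = 5; cy_2 = 3; r_2 = 1; h_2 = 4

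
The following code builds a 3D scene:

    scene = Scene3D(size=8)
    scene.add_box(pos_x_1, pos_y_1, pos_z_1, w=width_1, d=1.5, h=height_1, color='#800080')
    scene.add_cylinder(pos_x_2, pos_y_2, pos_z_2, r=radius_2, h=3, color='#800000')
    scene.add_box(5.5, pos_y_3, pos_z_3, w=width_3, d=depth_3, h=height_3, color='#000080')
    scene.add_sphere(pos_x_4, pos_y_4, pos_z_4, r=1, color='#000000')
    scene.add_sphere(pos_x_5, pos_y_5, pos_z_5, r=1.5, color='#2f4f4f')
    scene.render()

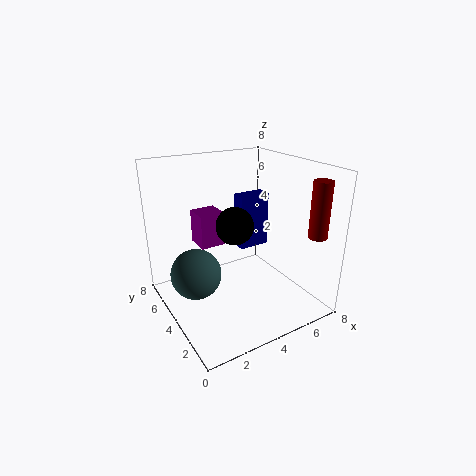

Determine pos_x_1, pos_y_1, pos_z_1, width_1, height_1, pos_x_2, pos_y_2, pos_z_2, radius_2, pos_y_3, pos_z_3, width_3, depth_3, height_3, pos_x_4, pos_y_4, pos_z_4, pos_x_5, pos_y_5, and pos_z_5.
pos_x_1 = 2.5, pos_y_1 = 5.5, pos_z_1 = 3, width_1 = 1.5, height_1 = 2, pos_x_2 = 7, pos_y_2 = 1, pos_z_2 = 4.5, radius_2 = 0.5, pos_y_3 = 6, pos_z_3 = 2, width_3 = 2, depth_3 = 1, height_3 = 3.5, pos_x_4 = 3.5, pos_y_4 = 3.5, pos_z_4 = 5, pos_x_5 = 2, pos_y_5 = 5.5, pos_z_5 = 1.5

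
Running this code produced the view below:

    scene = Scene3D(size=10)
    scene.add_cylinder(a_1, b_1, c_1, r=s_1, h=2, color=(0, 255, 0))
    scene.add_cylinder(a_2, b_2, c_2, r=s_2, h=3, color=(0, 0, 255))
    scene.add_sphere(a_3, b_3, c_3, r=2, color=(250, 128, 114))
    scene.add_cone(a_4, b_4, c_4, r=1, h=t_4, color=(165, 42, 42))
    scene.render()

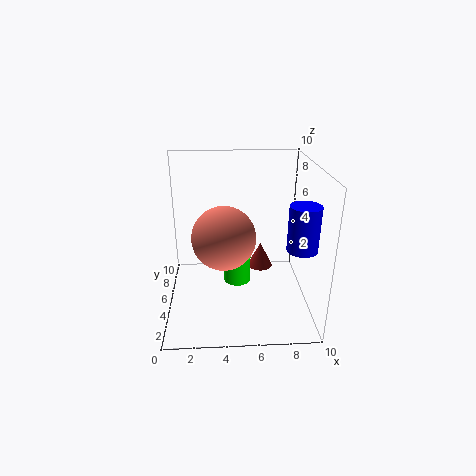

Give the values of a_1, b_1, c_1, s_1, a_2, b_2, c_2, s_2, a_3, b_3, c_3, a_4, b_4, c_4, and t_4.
a_1 = 5, b_1 = 6, c_1 = 1, s_1 = 1, a_2 = 9, b_2 = 3, c_2 = 5, s_2 = 1, a_3 = 4, b_3 = 3, c_3 = 6, a_4 = 7, b_4 = 8, c_4 = 1, t_4 = 2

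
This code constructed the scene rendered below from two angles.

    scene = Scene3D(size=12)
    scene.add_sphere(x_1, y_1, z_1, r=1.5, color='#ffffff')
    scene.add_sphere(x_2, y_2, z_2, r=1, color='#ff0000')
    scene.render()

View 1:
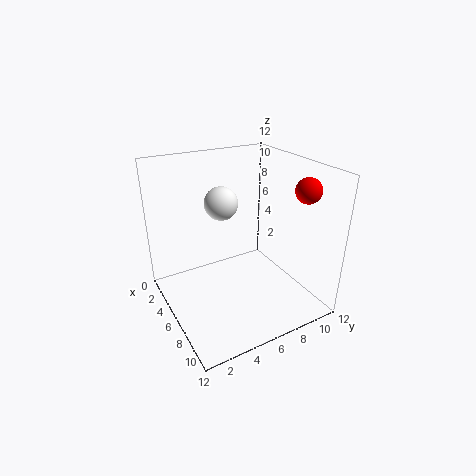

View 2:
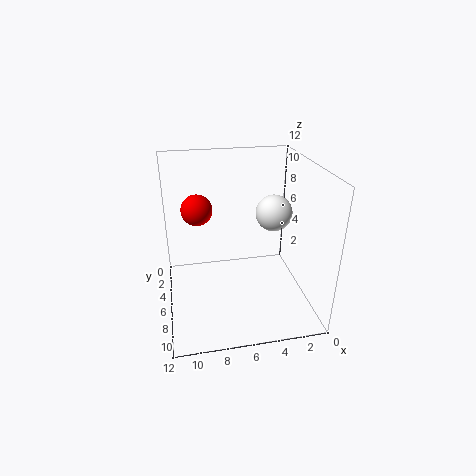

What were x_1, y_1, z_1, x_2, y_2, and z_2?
x_1 = 3; y_1 = 6; z_1 = 8; x_2 = 9.5; y_2 = 10; z_2 = 10.5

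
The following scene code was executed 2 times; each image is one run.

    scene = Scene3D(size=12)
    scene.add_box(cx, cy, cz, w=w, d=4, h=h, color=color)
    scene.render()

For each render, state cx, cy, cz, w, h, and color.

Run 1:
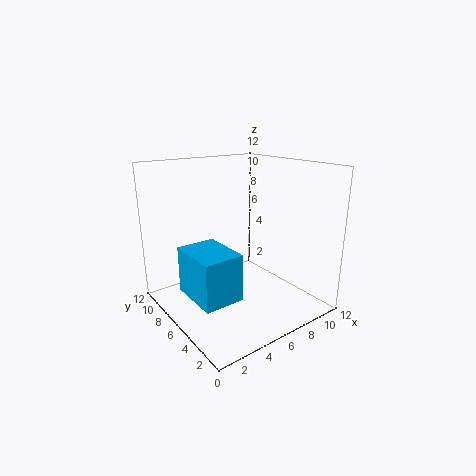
cx = 0.5
cy = 2
cz = 3
w = 3
h = 3.5
color = 'deepskyblue'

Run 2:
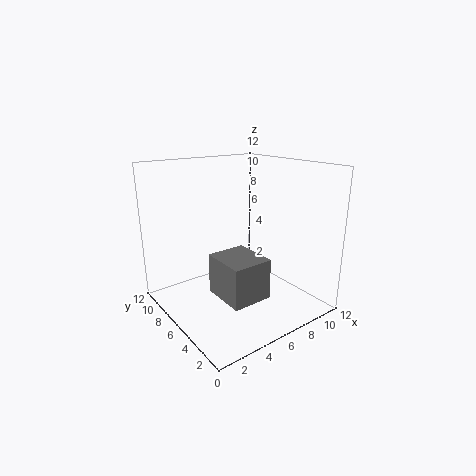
cx = 4
cy = 3.5
cz = 1
w = 3.5
h = 3.5
color = 'gray'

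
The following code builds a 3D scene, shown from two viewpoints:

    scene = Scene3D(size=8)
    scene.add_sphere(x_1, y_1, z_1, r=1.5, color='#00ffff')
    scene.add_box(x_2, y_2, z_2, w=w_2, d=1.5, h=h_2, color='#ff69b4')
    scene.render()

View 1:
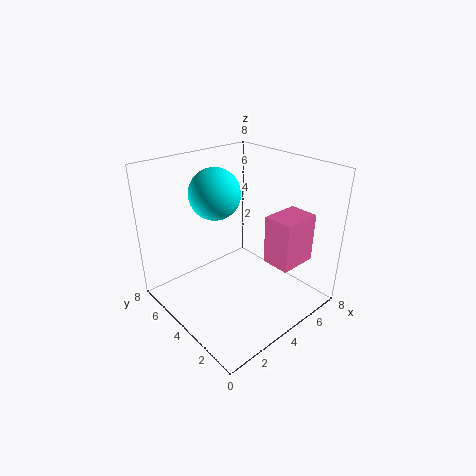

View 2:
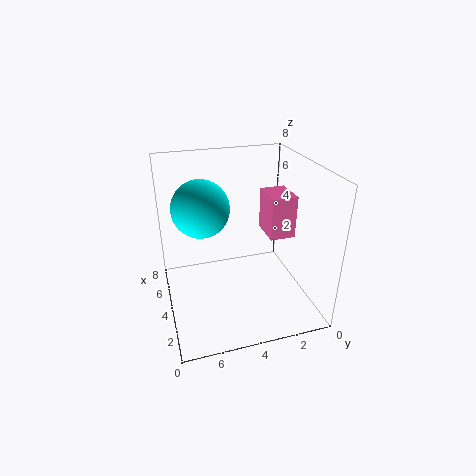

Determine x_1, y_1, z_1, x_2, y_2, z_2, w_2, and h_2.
x_1 = 4
y_1 = 6
z_1 = 6
x_2 = 4
y_2 = 0.5
z_2 = 3.5
w_2 = 2
h_2 = 2.5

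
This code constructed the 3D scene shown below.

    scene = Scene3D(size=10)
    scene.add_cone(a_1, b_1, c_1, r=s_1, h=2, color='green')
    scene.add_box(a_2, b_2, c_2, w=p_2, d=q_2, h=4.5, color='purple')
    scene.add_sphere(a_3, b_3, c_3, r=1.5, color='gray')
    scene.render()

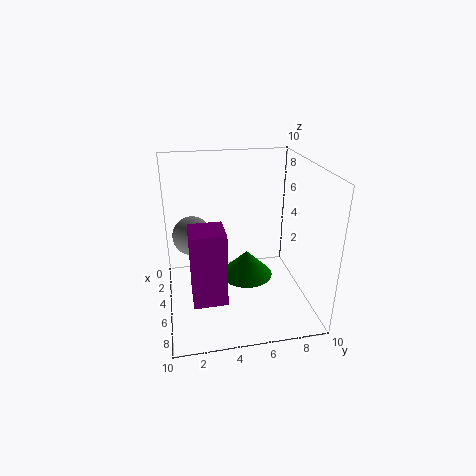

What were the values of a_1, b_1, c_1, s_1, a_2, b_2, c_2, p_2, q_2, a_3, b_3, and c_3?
a_1 = 3.5, b_1 = 6, c_1 = 1, s_1 = 2, a_2 = 7.5, b_2 = 1.5, c_2 = 3, p_2 = 2, q_2 = 2, a_3 = 2, b_3 = 2, c_3 = 4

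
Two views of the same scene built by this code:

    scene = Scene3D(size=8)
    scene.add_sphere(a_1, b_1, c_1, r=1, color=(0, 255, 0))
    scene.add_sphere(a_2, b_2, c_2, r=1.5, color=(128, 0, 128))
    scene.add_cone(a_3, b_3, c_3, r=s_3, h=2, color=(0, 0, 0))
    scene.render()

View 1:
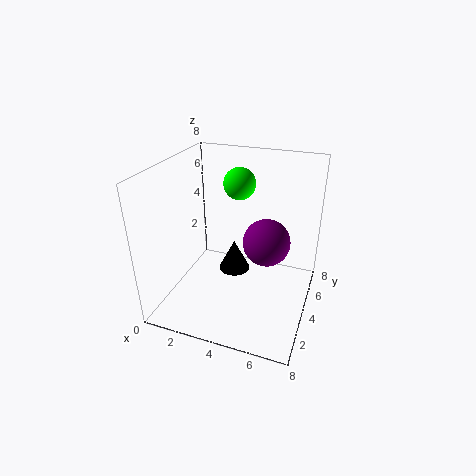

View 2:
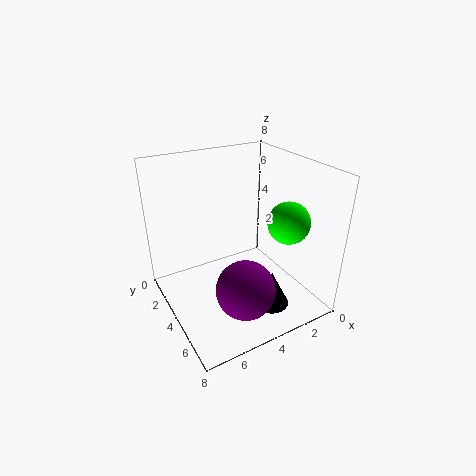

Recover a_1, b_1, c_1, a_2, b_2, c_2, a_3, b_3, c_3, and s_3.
a_1 = 3, b_1 = 7, c_1 = 6, a_2 = 5, b_2 = 6.5, c_2 = 2.5, a_3 = 3, b_3 = 6, c_3 = 0.5, s_3 = 1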